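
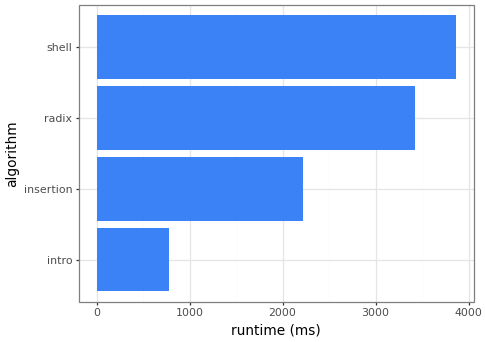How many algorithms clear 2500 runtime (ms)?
2

Above 2500: radix, shell.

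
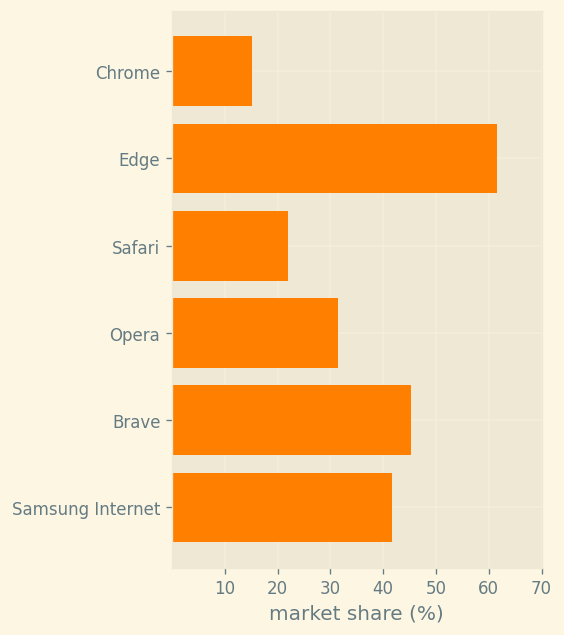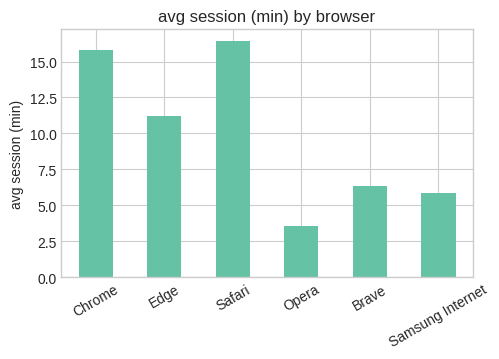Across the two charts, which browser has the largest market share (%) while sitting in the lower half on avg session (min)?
Chart 2 median avg session (min) ≈ 8; below-median browsers: Opera, Brave, Samsung Internet. Among those, Brave has the highest market share (%) (≈ 50).

Brave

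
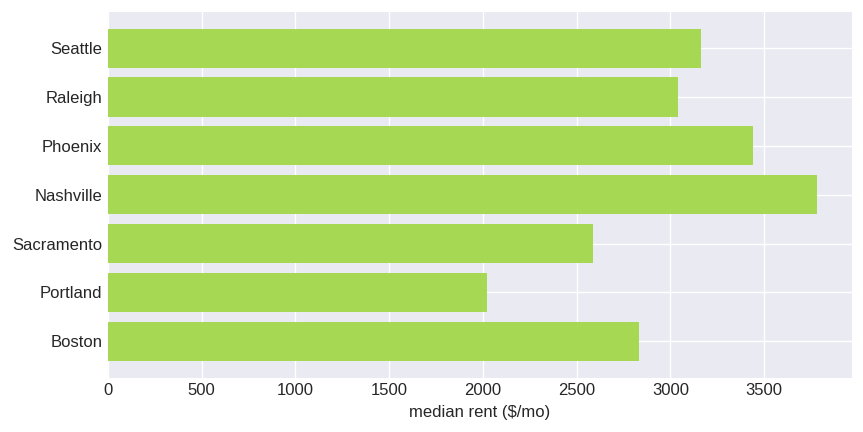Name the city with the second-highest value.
Top 3: Nashville ≈ 4000, Phoenix ≈ 3500, Seattle ≈ 3000.

Phoenix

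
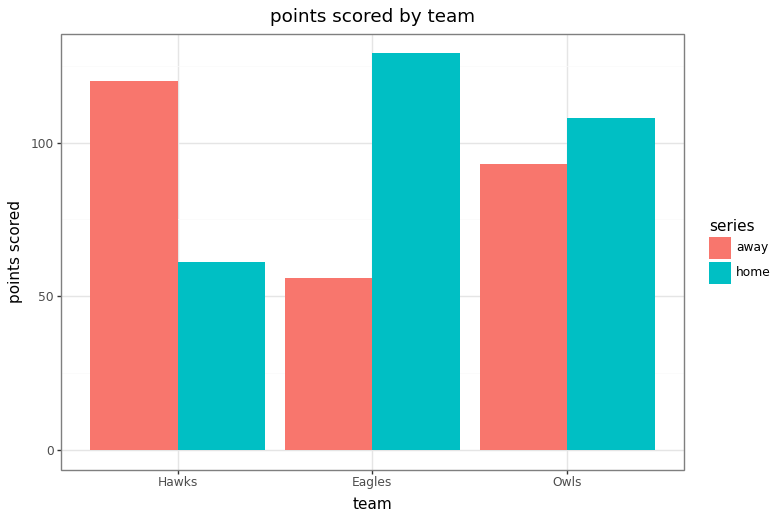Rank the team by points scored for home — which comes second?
Top 3 for home: Eagles ≈ 120, Owls ≈ 100, Hawks ≈ 60.

Owls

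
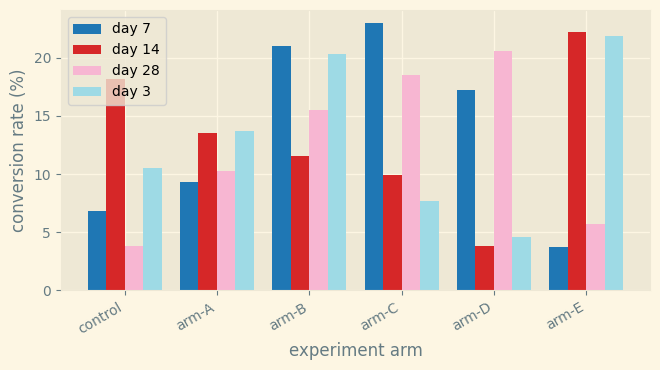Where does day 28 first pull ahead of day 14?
arm-B

arm-A: day 28 ≈ 10 vs day 14 ≈ 14 (not yet); arm-B: day 28 ≈ 16 vs day 14 ≈ 12 (first crossover).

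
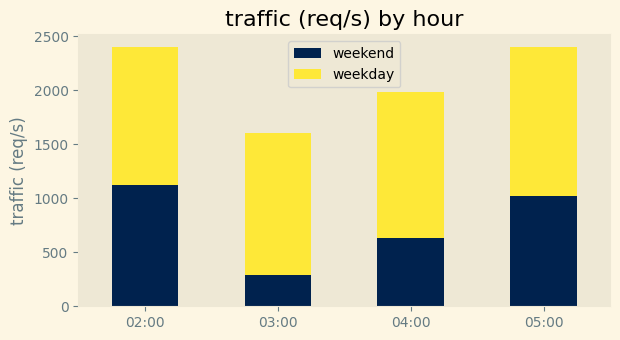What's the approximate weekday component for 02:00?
weekday top ≈ 2400, bottom ≈ 1200; segment ≈ 1200.

≈ 1200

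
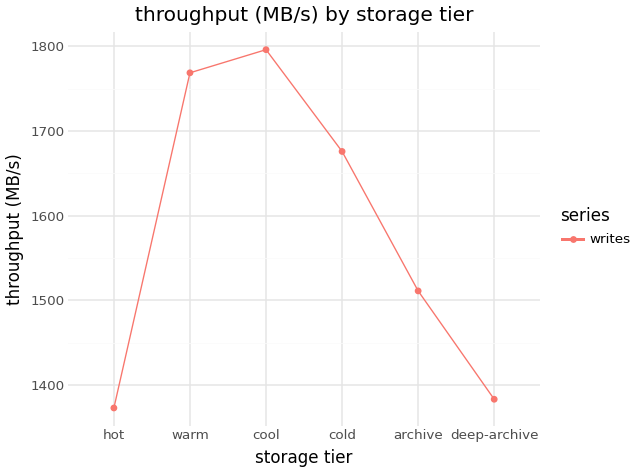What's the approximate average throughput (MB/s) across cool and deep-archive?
(1800 + 1400) / 2 ≈ 1600.

≈ 1600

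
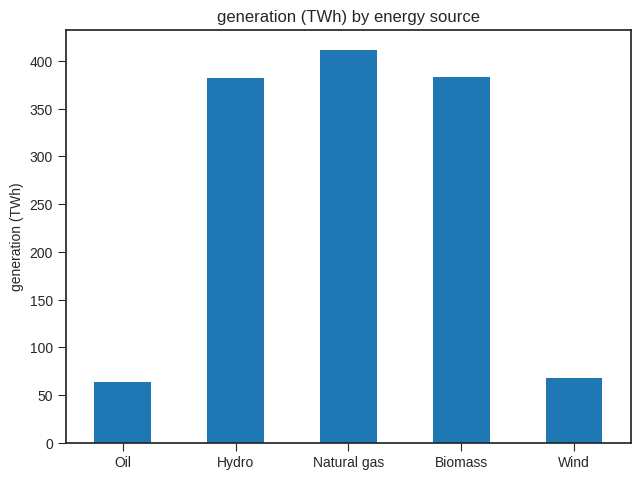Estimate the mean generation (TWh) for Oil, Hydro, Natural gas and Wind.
≈ 225

(50 + 400 + 400 + 50) / 4 ≈ 225.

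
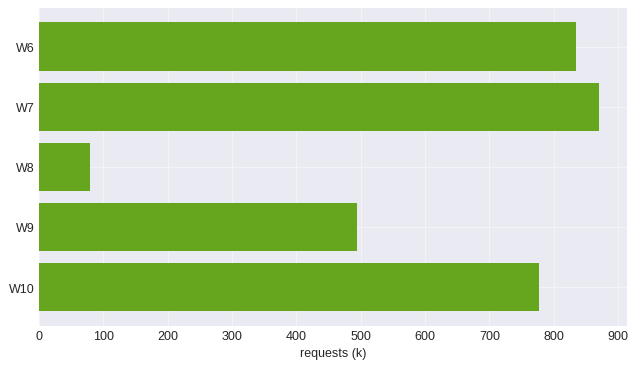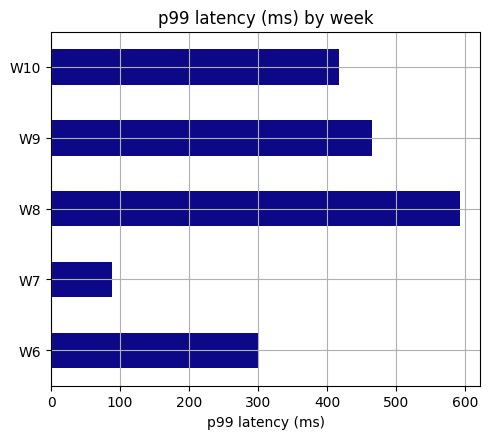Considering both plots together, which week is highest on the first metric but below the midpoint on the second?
Chart 2 median p99 latency (ms) ≈ 400; below-median weeks: W6, W7. Among those, W7 has the highest requests (k) (≈ 900).

W7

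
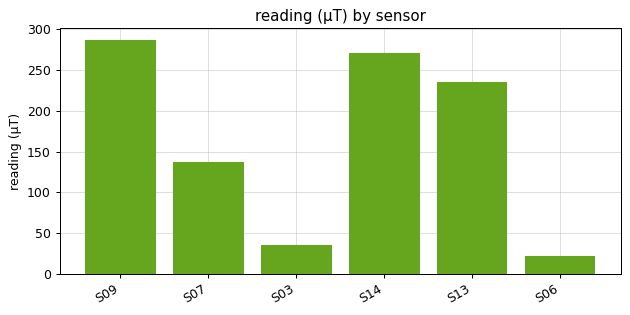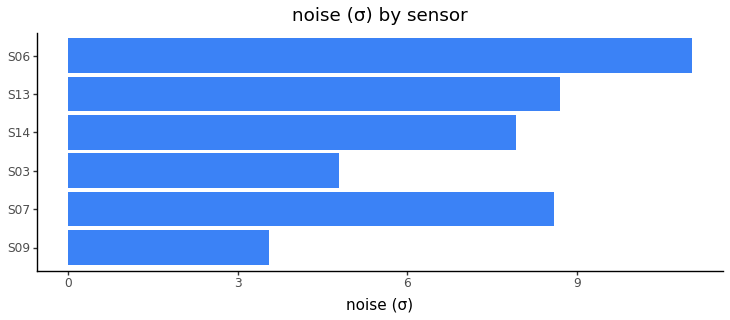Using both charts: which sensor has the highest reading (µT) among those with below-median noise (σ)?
Chart 2 median noise (σ) ≈ 8; below-median sensors: S09, S03, S14. Among those, S09 has the highest reading (µT) (≈ 300).

S09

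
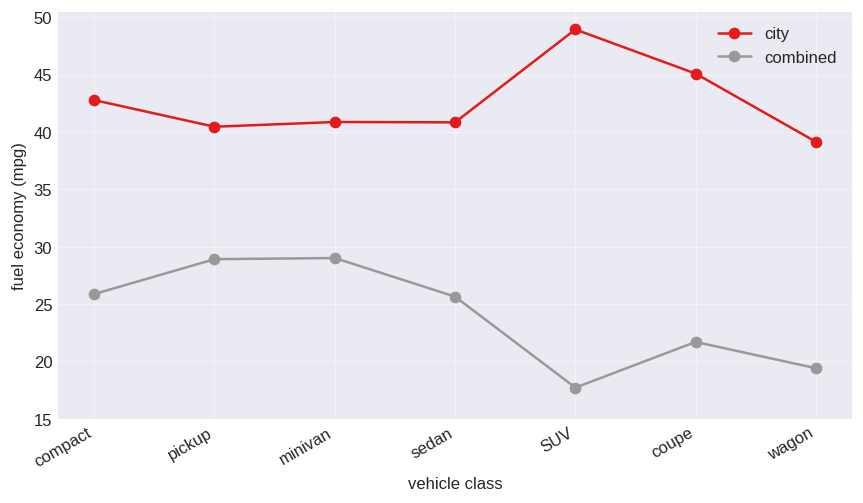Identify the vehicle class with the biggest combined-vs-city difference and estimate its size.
SUV, ≈ 30 mpg

SUV: combined ≈ 20, city ≈ 50 → gap ≈ 30. Next-largest (coupe) is only ≈ 25.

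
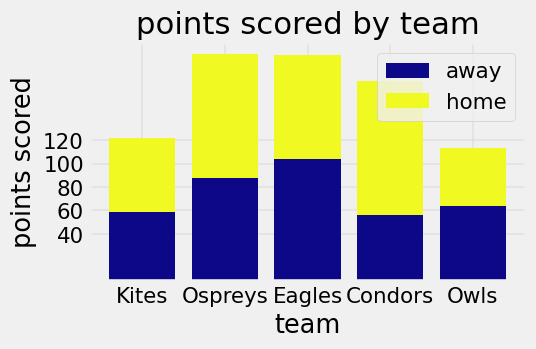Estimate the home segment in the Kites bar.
home top ≈ 120, bottom ≈ 60; segment ≈ 60.

≈ 60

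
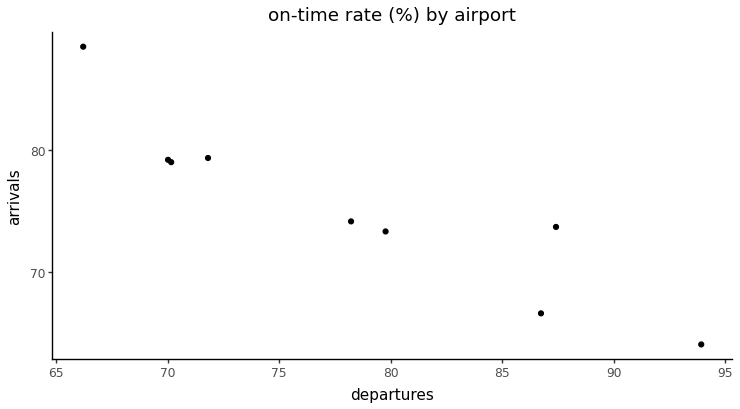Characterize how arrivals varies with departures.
Points are negatively correlated; strong (|r| ≈ 0.9).

negative, strong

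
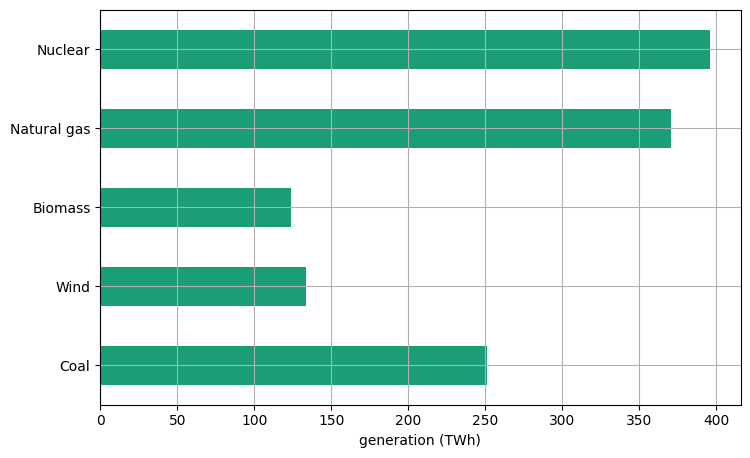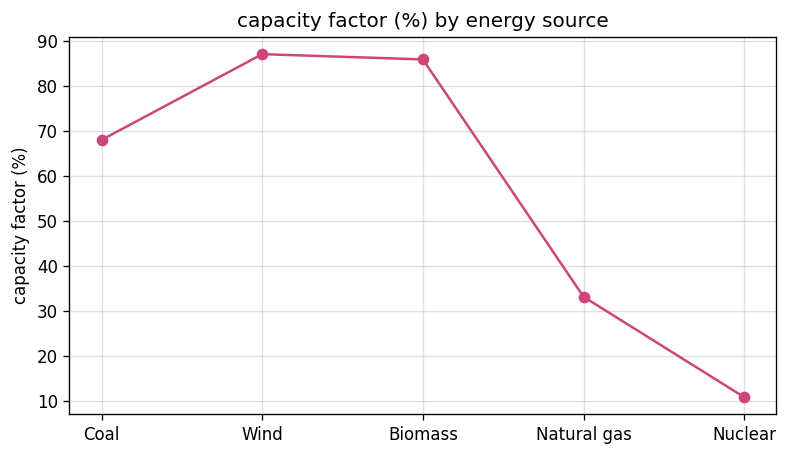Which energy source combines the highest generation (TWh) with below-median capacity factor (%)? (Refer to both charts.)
Chart 2 median capacity factor (%) ≈ 70; below-median energy sources: Natural gas, Nuclear. Among those, Nuclear has the highest generation (TWh) (≈ 400).

Nuclear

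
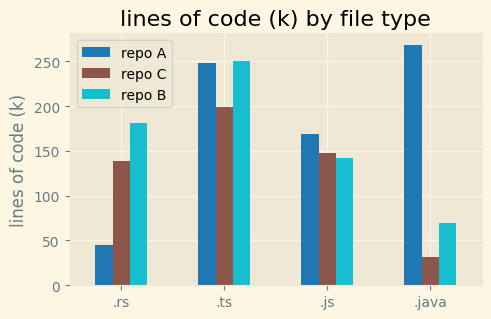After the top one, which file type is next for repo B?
Top 3 for repo B: .ts ≈ 250, .rs ≈ 175, .js ≈ 150.

.rs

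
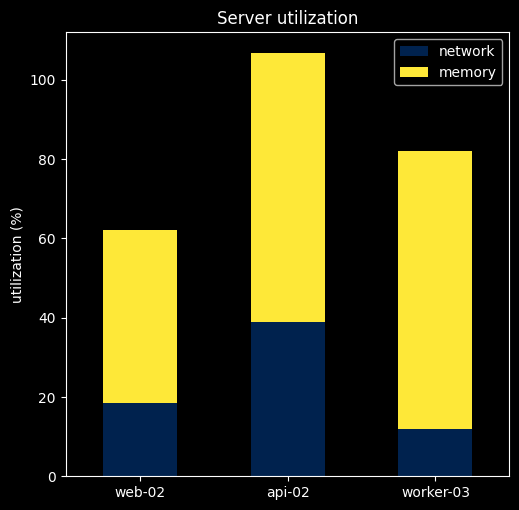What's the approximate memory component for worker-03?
≈ 70

memory top ≈ 80, bottom ≈ 10; segment ≈ 70.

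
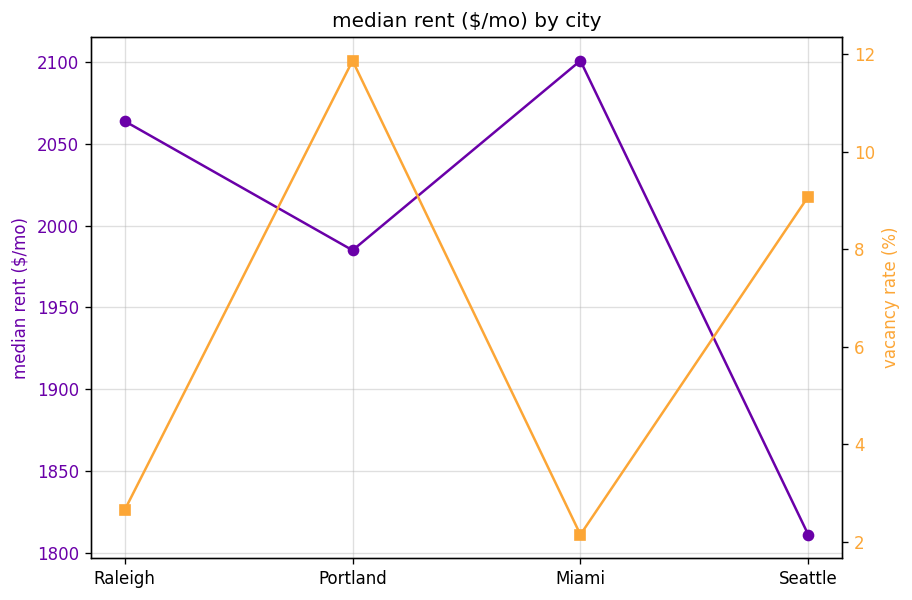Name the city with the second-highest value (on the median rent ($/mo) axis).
Raleigh

Top 3 (on the median rent ($/mo) axis): Miami ≈ 2100, Raleigh ≈ 2075, Portland ≈ 1975.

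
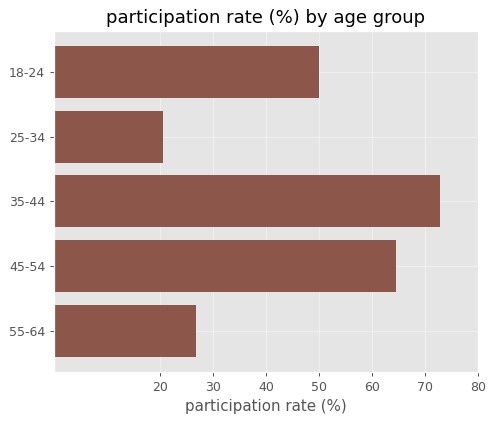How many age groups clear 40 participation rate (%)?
3

Above 40: 18-24, 35-44, 45-54.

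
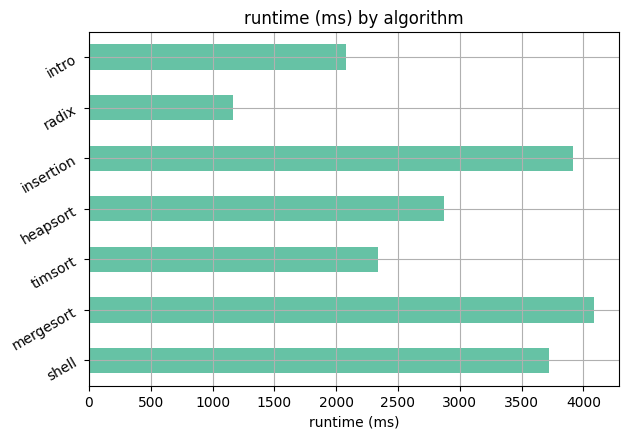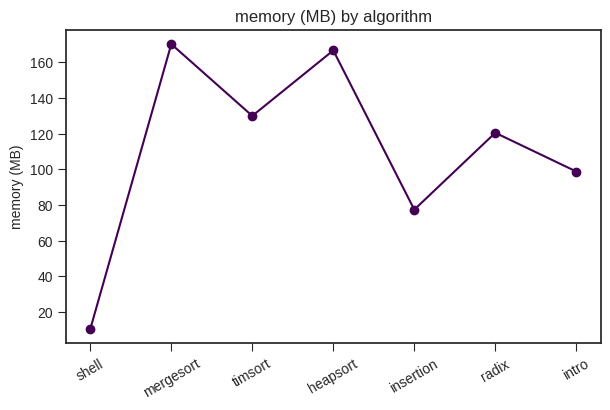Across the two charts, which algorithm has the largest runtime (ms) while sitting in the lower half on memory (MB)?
insertion

Chart 2 median memory (MB) ≈ 120; below-median algorithms: shell, insertion, intro. Among those, insertion has the highest runtime (ms) (≈ 4000).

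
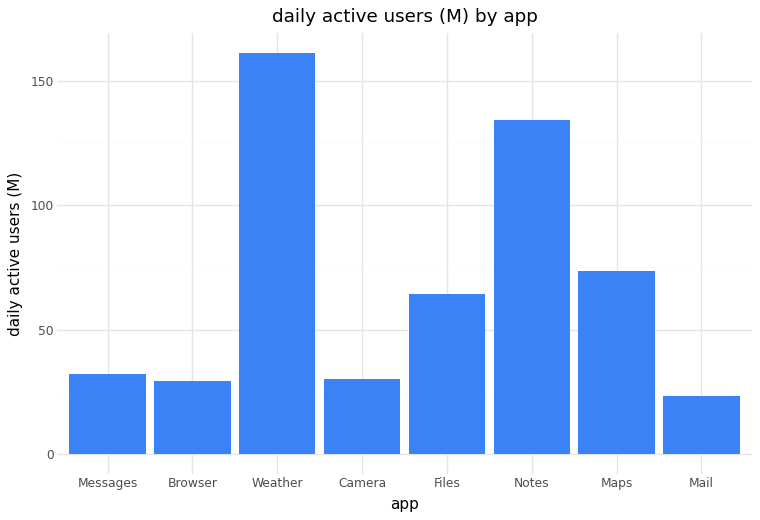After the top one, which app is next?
Top 3: Weather ≈ 160, Notes ≈ 140, Maps ≈ 80.

Notes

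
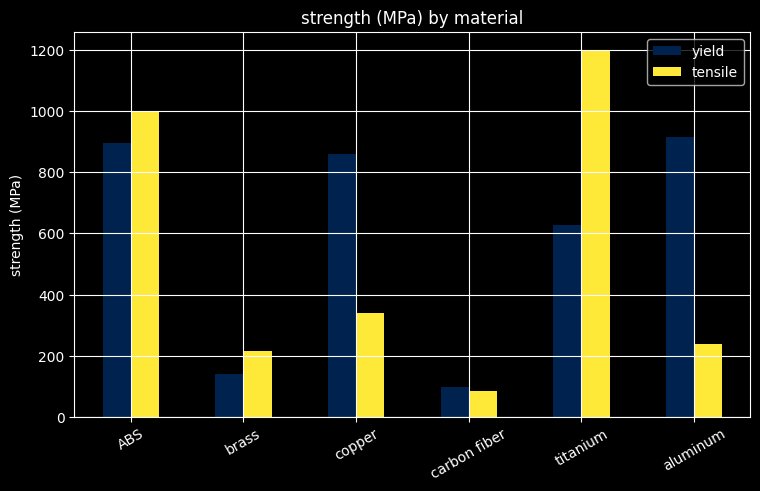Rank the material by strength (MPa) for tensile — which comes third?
Top 4 for tensile: titanium ≈ 1200, ABS ≈ 1000, copper ≈ 300, aluminum ≈ 200.

copper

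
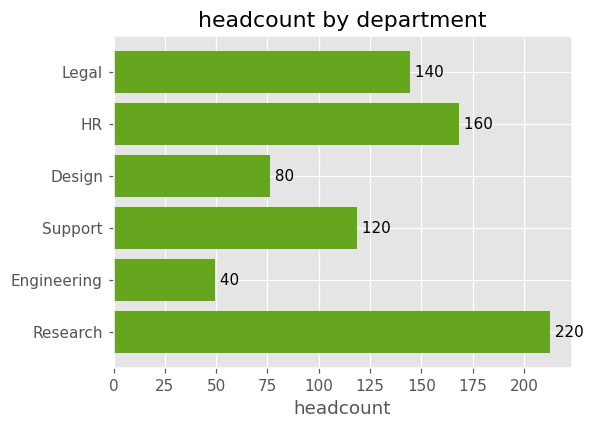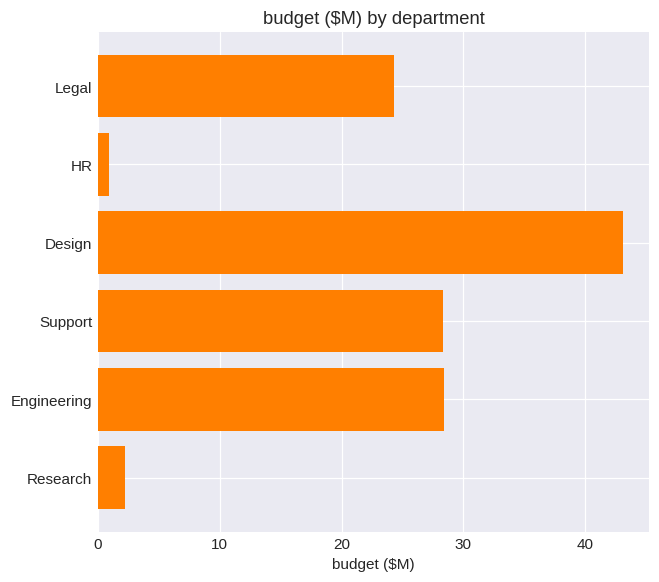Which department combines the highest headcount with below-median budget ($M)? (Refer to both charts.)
Research

Chart 2 median budget ($M) ≈ 25; below-median departments: Legal, HR, Research. Among those, Research has the highest headcount (≈ 220).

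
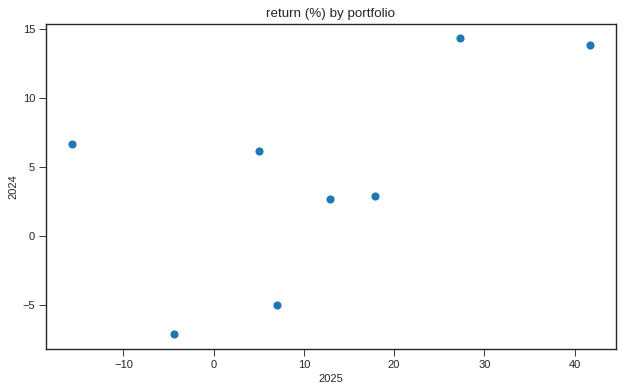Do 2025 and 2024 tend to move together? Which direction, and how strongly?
Points are positively correlated; moderate (|r| ≈ 0.6).

positive, moderate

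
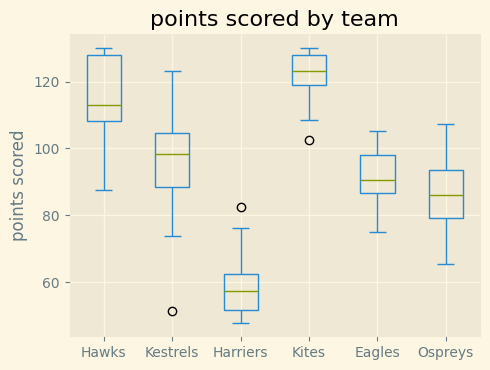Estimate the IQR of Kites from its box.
Q3 ≈ 130, Q1 ≈ 120; IQR ≈ 10.

≈ 10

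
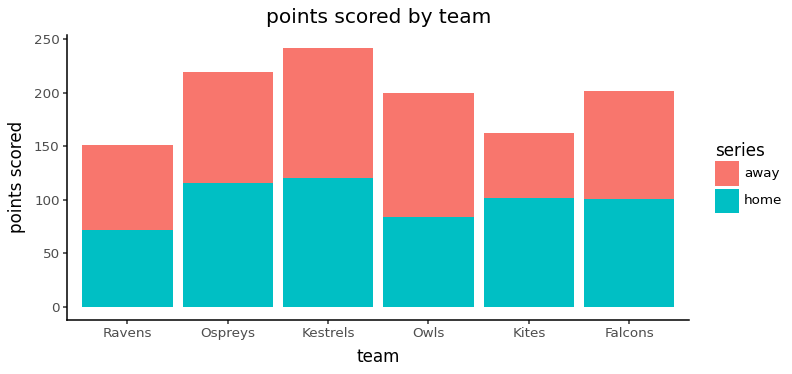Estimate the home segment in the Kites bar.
home top ≈ 100, bottom ≈ 0; segment ≈ 100.

≈ 100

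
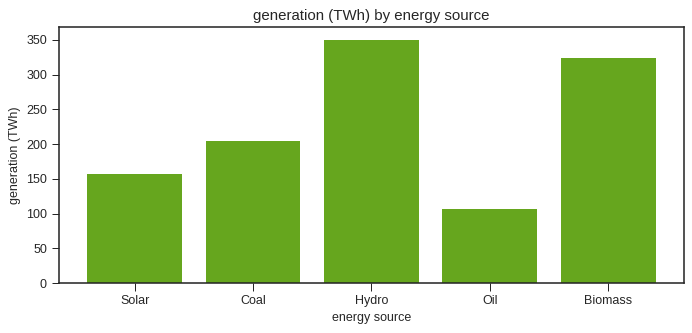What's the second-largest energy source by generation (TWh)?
Biomass

Top 3: Hydro ≈ 350, Biomass ≈ 300, Coal ≈ 200.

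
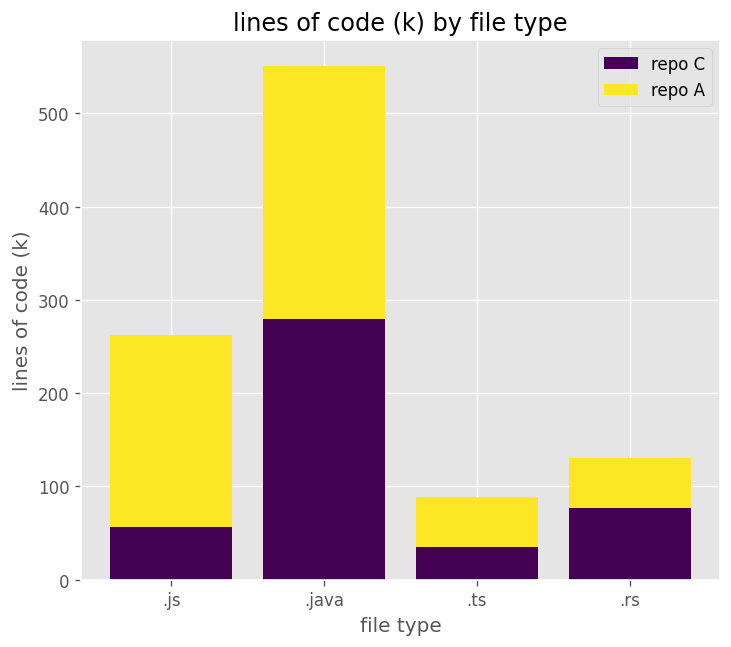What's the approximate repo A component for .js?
repo A top ≈ 250, bottom ≈ 50; segment ≈ 200.

≈ 200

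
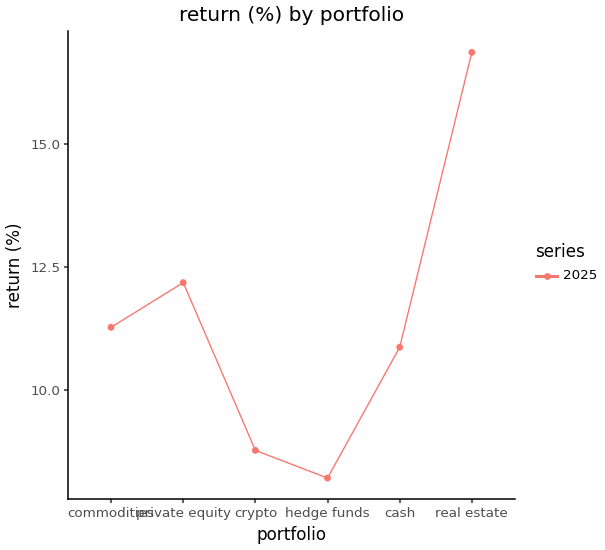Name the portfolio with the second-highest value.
private equity

Top 3: real estate ≈ 17, private equity ≈ 12, commodities ≈ 11.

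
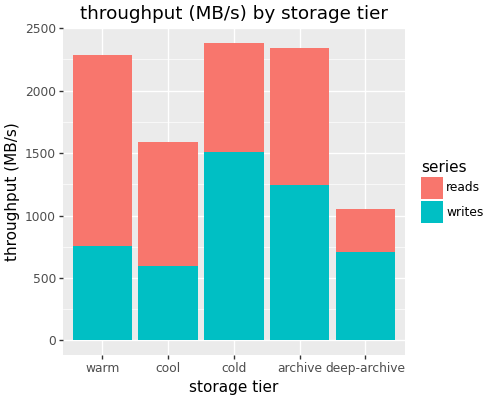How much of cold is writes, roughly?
writes top ≈ 1600, bottom ≈ 0; segment ≈ 1600.

≈ 1600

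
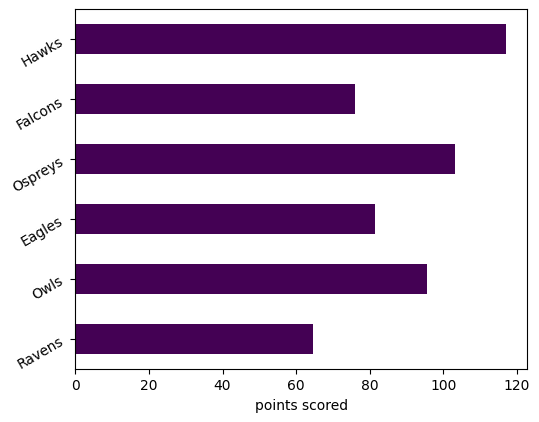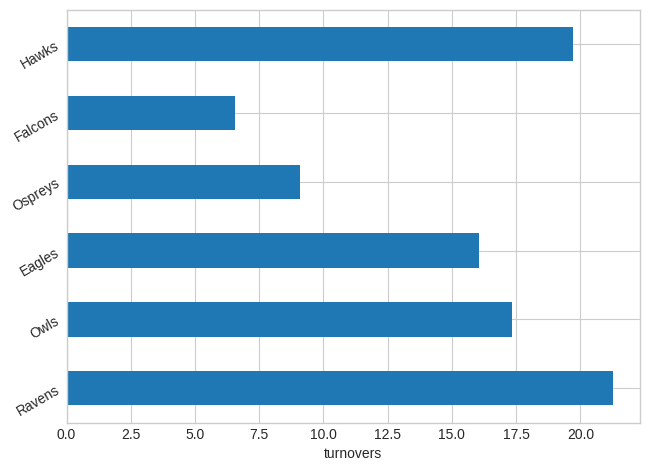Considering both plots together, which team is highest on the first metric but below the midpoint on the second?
Ospreys

Chart 2 median turnovers ≈ 16; below-median teams: Eagles, Ospreys, Falcons. Among those, Ospreys has the highest points scored (≈ 100).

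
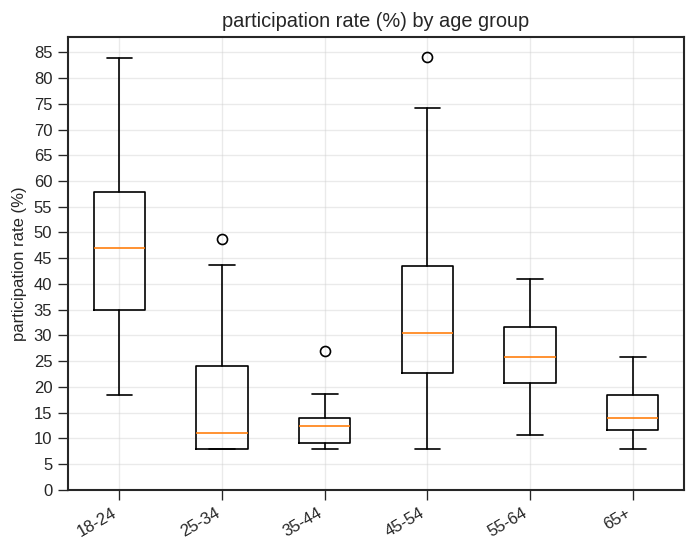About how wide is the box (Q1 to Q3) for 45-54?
Q3 ≈ 45, Q1 ≈ 25; IQR ≈ 20.

≈ 20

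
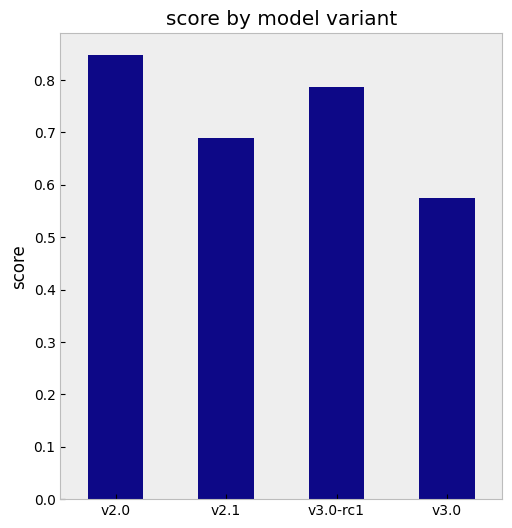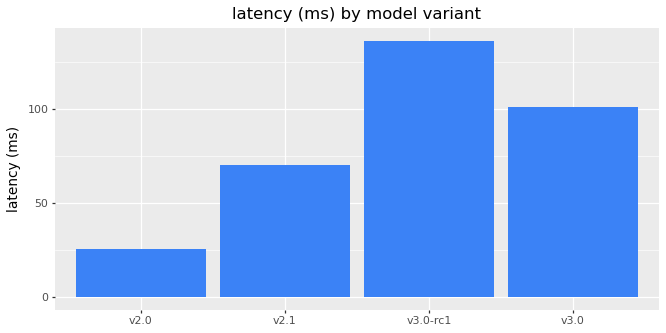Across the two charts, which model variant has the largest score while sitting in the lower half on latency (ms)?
Chart 2 median latency (ms) ≈ 80; below-median model variants: v2.0, v2.1. Among those, v2.0 has the highest score (≈ 0.8).

v2.0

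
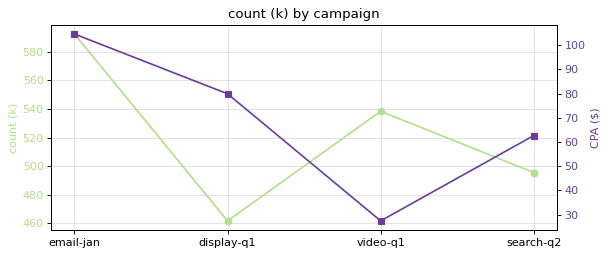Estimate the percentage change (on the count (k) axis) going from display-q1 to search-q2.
≈ +8.7%

display-q1 ≈ 460, search-q2 ≈ 500; (500 − 460) / 460 ≈ +8.7%.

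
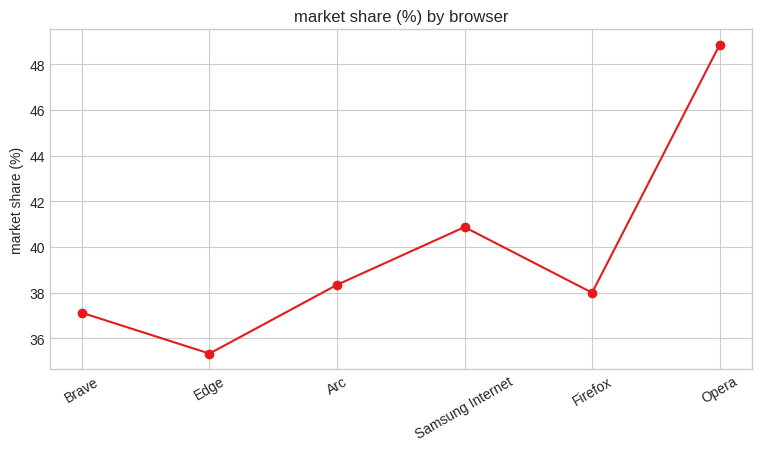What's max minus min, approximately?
≈ 12

Max Opera ≈ 48, min Edge ≈ 36; range ≈ 12.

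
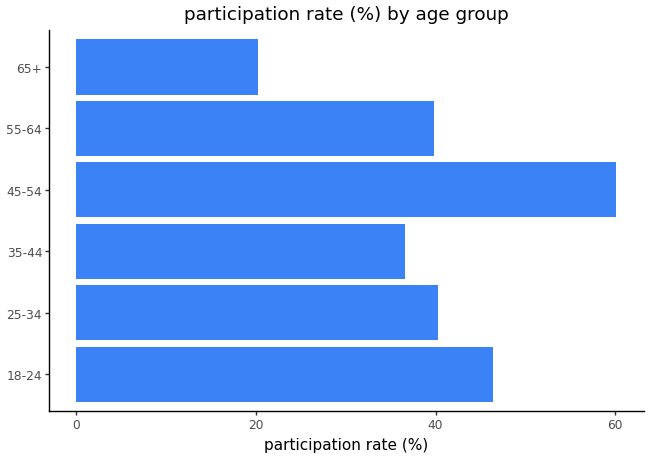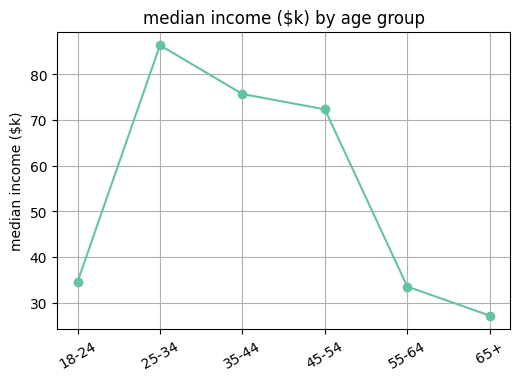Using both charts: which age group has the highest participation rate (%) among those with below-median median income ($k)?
Chart 2 median median income ($k) ≈ 50; below-median age groups: 18-24, 55-64, 65+. Among those, 18-24 has the highest participation rate (%) (≈ 50).

18-24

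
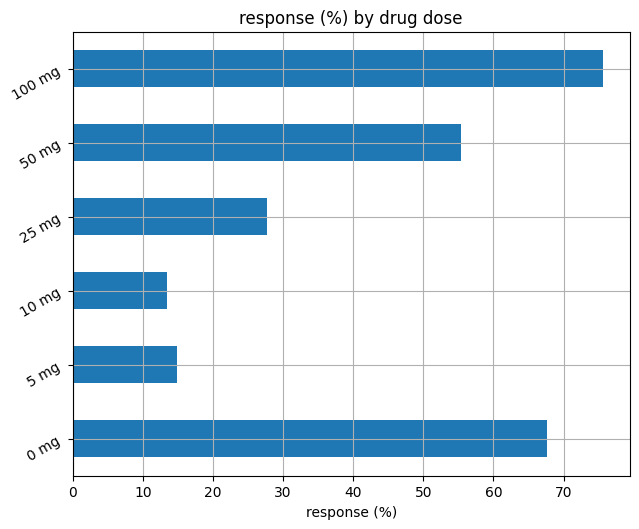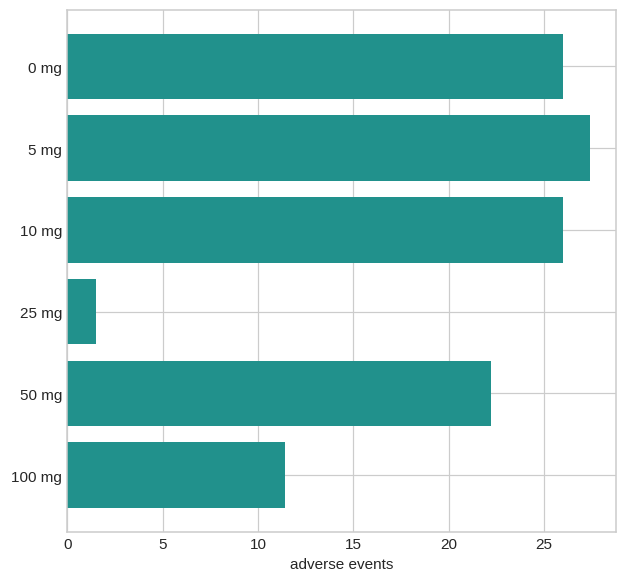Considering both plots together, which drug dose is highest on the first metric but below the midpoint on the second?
100 mg

Chart 2 median adverse events ≈ 25; below-median drug doses: 25 mg, 50 mg, 100 mg. Among those, 100 mg has the highest response (%) (≈ 80).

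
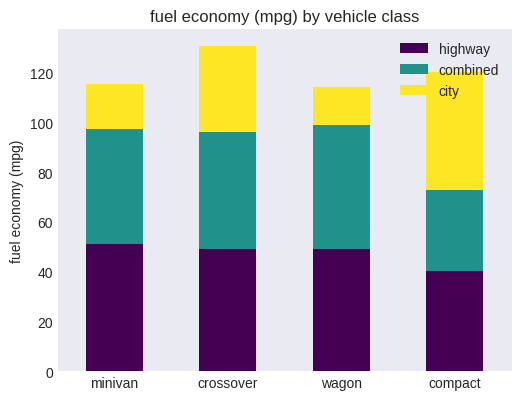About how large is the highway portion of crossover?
≈ 40

highway top ≈ 40, bottom ≈ 0; segment ≈ 40.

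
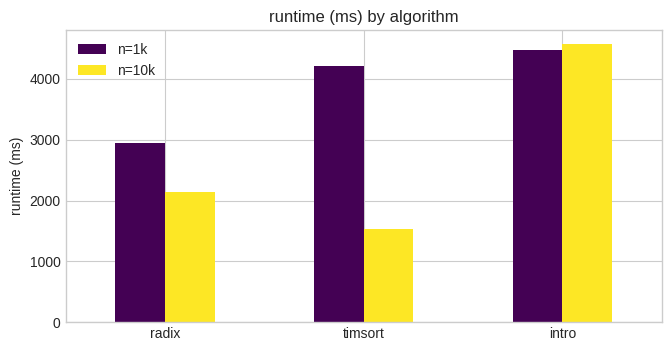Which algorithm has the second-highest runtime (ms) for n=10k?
Top 3 for n=10k: intro ≈ 4500, radix ≈ 2000, timsort ≈ 1500.

radix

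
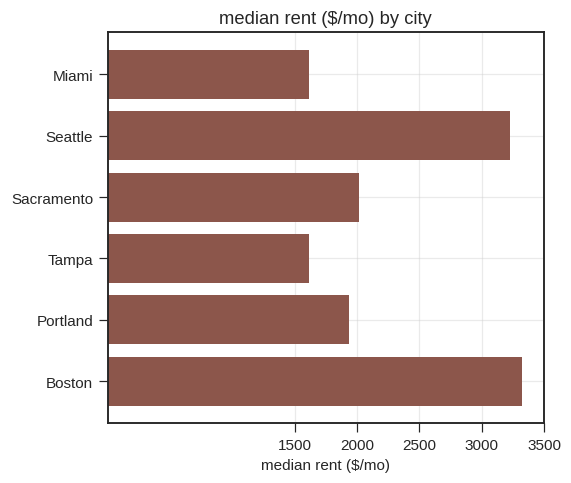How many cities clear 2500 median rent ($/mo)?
2

Above 2500: Seattle, Boston.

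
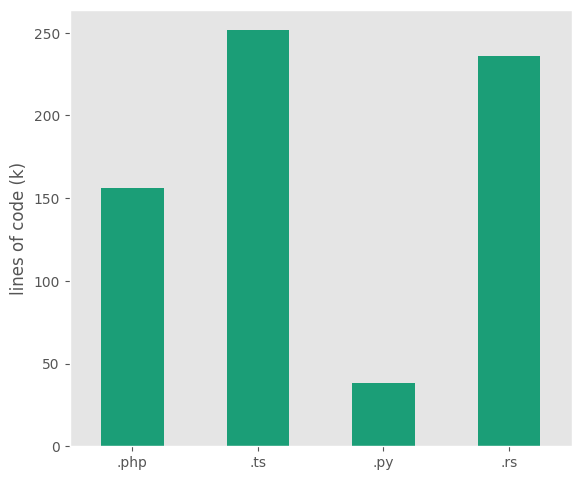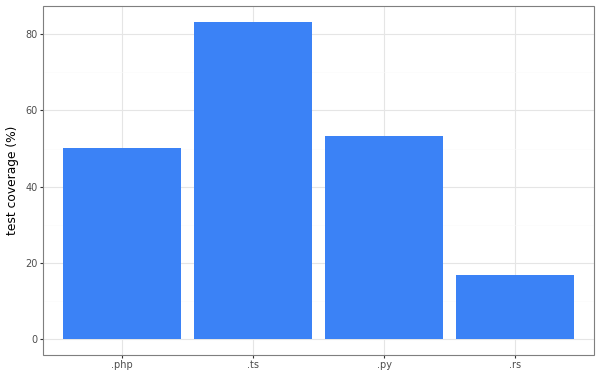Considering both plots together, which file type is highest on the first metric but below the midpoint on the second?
Chart 2 median test coverage (%) ≈ 50; below-median file types: .php, .rs. Among those, .rs has the highest lines of code (k) (≈ 225).

.rs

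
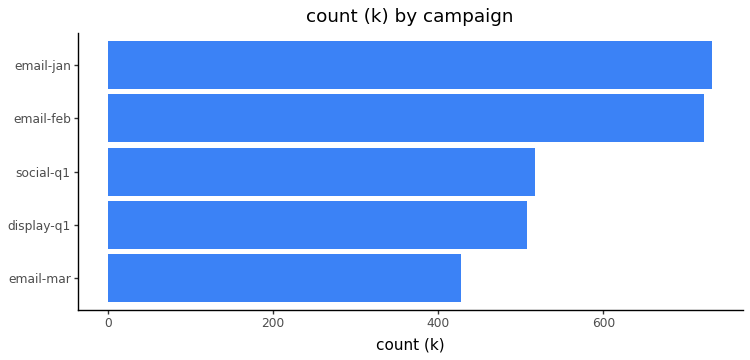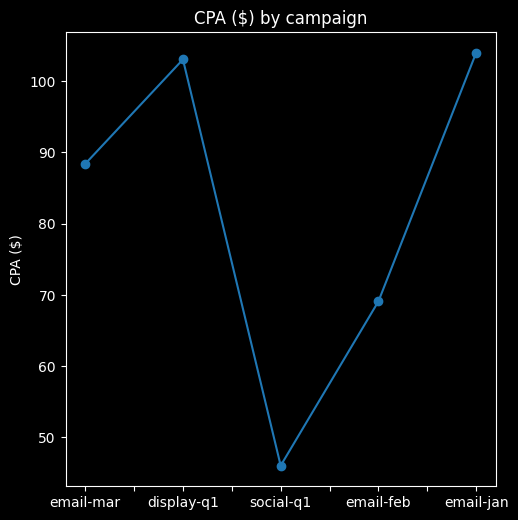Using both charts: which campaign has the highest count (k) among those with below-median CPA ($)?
Chart 2 median CPA ($) ≈ 90; below-median campaigns: social-q1, email-feb. Among those, email-feb has the highest count (k) (≈ 700).

email-feb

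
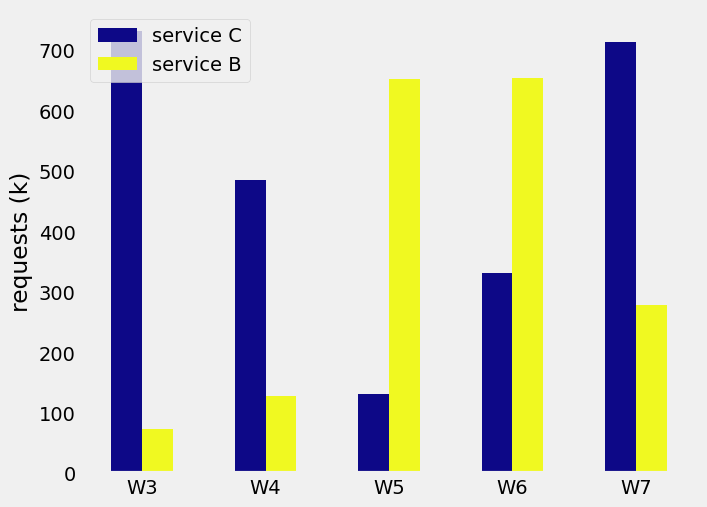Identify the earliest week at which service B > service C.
W5

W4: service B ≈ 100 vs service C ≈ 500 (not yet); W5: service B ≈ 700 vs service C ≈ 100 (first crossover).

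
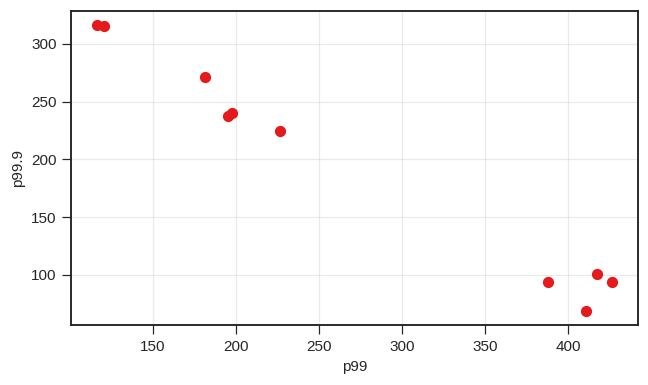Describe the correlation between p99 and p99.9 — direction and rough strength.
negative, strong

Points are negatively correlated; strong (|r| ≈ 1.0).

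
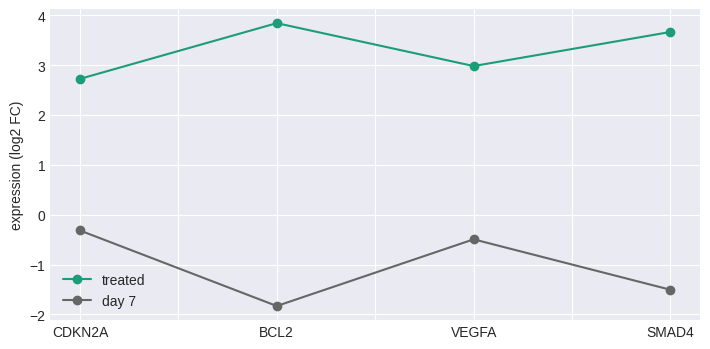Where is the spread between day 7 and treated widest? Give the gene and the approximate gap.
BCL2, ≈ 6.0 log2 FC

BCL2: day 7 ≈ -2.0, treated ≈ 4.0 → gap ≈ 6.0. Next-largest (SMAD4) is only ≈ 5.0.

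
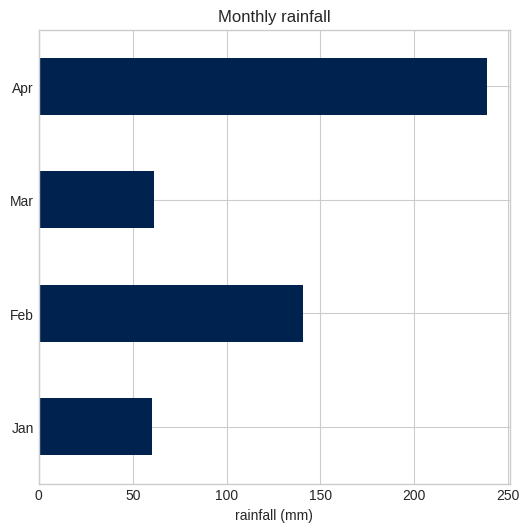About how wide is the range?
≈ 180

Max Apr ≈ 240, min Jan ≈ 60; range ≈ 180.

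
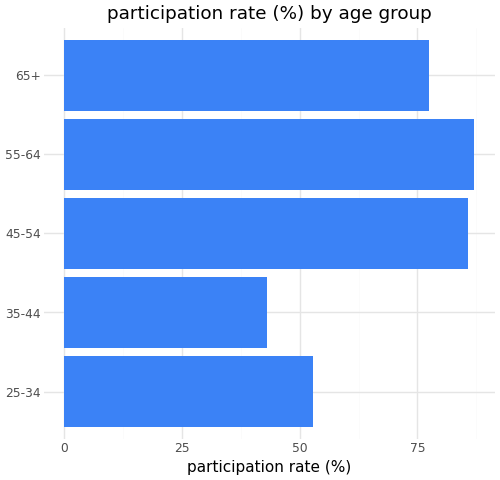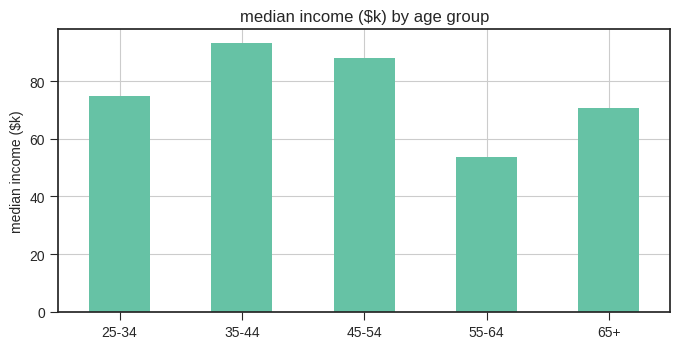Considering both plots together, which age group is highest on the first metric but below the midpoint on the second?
Chart 2 median median income ($k) ≈ 70; below-median age groups: 55-64, 65+. Among those, 55-64 has the highest participation rate (%) (≈ 90).

55-64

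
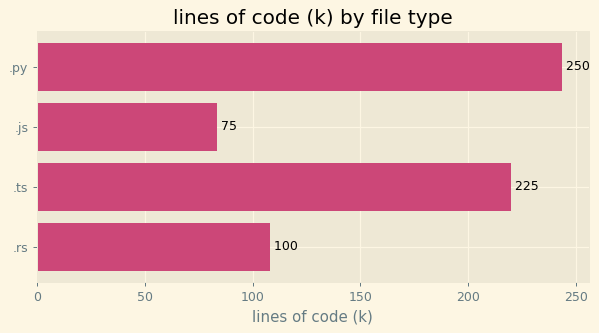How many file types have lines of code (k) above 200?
2

Above 200: .py, .ts.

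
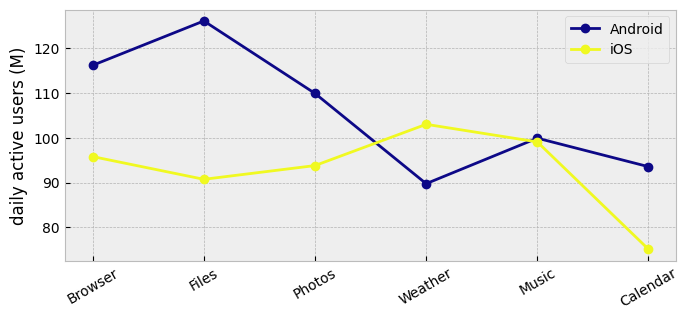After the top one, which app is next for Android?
Top 3 for Android: Files ≈ 125, Browser ≈ 115, Photos ≈ 110.

Browser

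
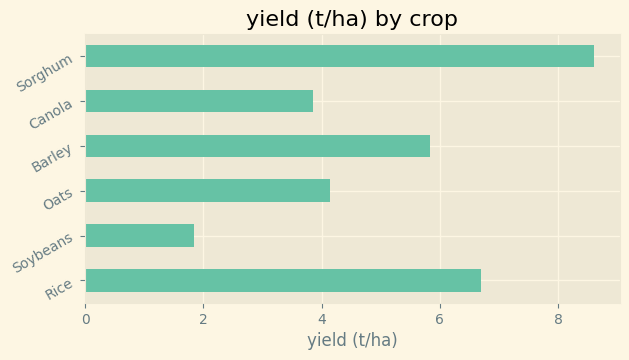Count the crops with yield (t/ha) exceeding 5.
3

Above 5: Rice, Barley, Sorghum.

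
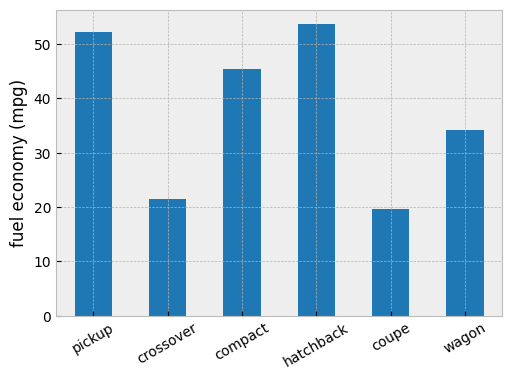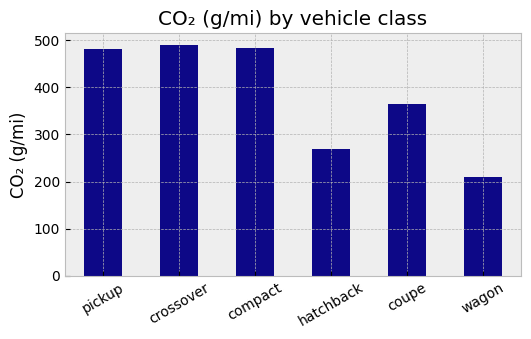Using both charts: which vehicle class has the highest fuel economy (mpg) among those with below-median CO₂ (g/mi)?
Chart 2 median CO₂ (g/mi) ≈ 400; below-median vehicle classes: hatchback, coupe, wagon. Among those, hatchback has the highest fuel economy (mpg) (≈ 55).

hatchback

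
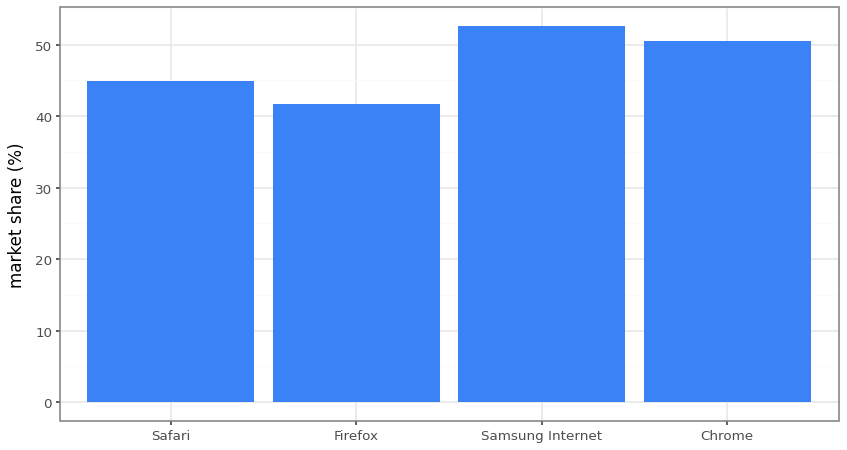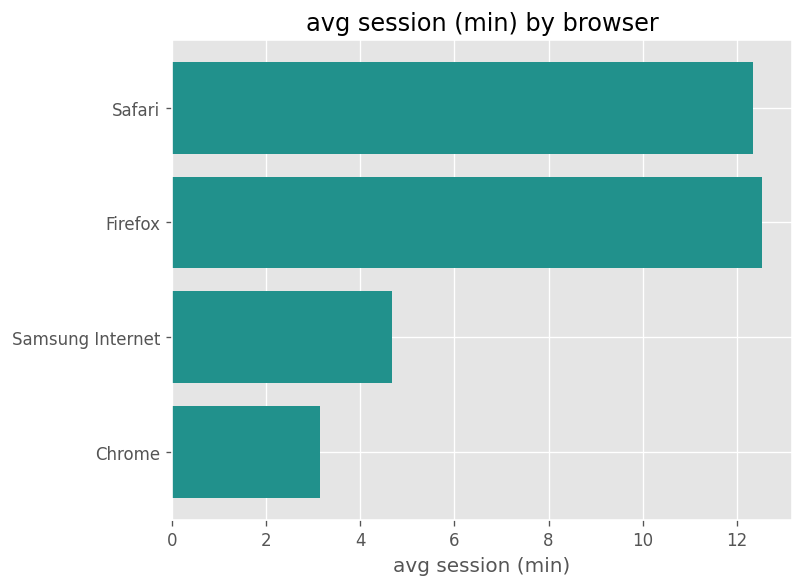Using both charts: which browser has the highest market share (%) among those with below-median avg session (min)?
Chart 2 median avg session (min) ≈ 8; below-median browsers: Samsung Internet, Chrome. Among those, Samsung Internet has the highest market share (%) (≈ 55).

Samsung Internet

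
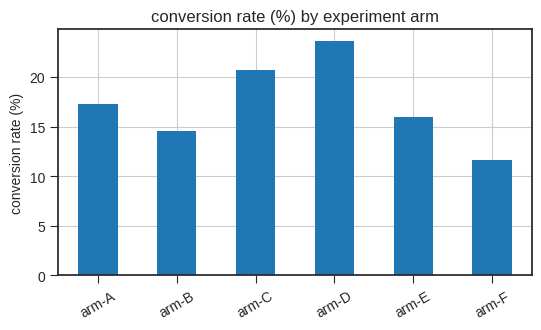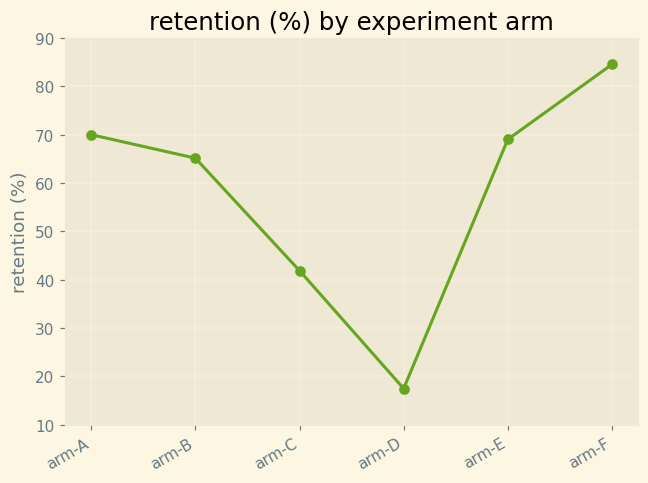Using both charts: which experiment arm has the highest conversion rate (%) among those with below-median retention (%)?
arm-D

Chart 2 median retention (%) ≈ 70; below-median experiment arms: arm-B, arm-C, arm-D. Among those, arm-D has the highest conversion rate (%) (≈ 25).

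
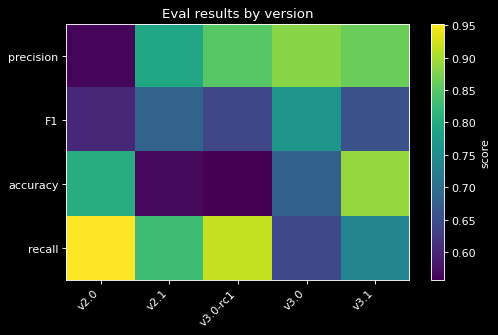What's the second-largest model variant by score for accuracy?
v2.0

Top 3 for accuracy: v3.1 ≈ 0.90, v2.0 ≈ 0.80, v3.0 ≈ 0.70.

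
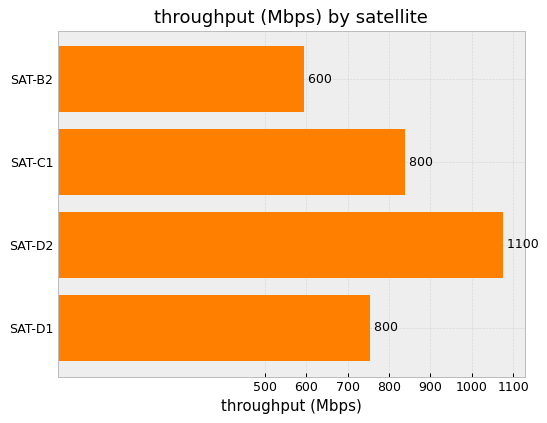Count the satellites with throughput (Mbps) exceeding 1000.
1

Above 1000: SAT-D2.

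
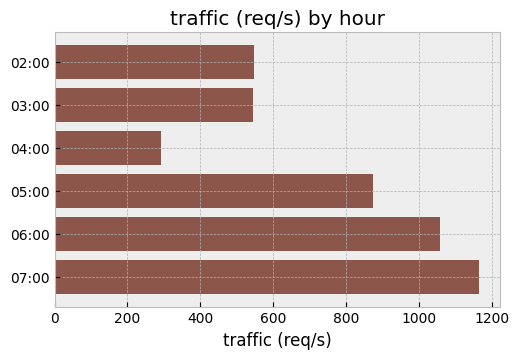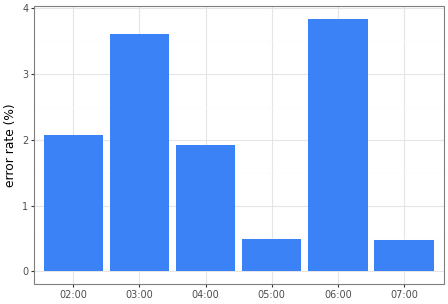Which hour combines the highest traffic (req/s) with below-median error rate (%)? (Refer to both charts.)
07:00

Chart 2 median error rate (%) ≈ 2; below-median hours: 04:00, 05:00, 07:00. Among those, 07:00 has the highest traffic (req/s) (≈ 1200).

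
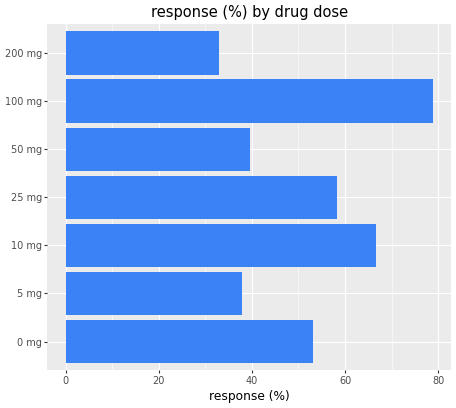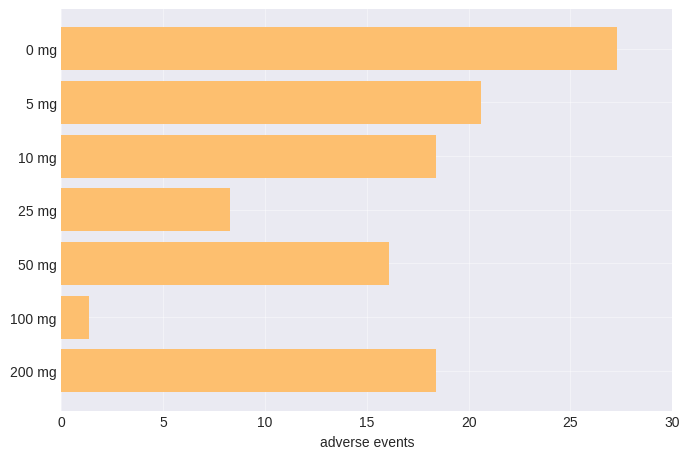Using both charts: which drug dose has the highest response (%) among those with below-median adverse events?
Chart 2 median adverse events ≈ 20; below-median drug doses: 25 mg, 50 mg, 100 mg. Among those, 100 mg has the highest response (%) (≈ 80).

100 mg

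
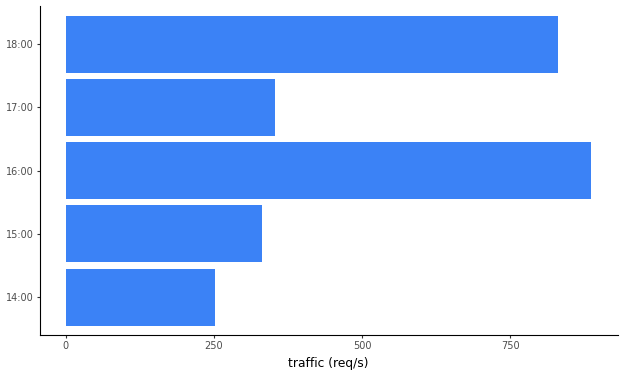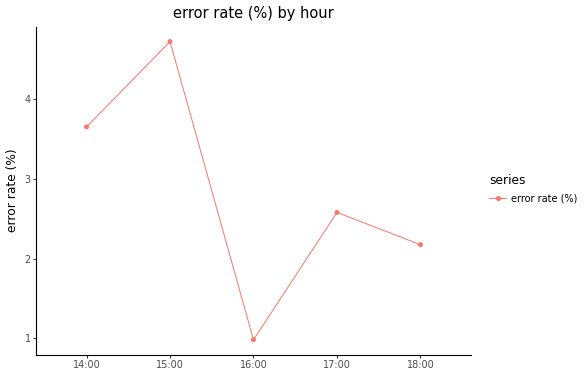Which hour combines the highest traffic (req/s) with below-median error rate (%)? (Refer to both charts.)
16:00

Chart 2 median error rate (%) ≈ 2.5; below-median hours: 16:00, 18:00. Among those, 16:00 has the highest traffic (req/s) (≈ 900).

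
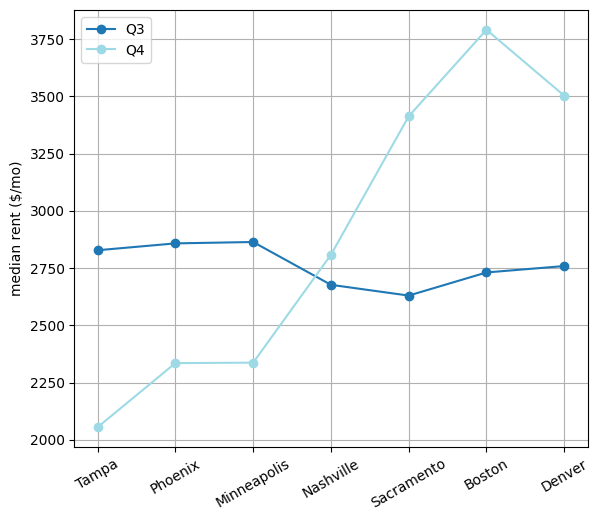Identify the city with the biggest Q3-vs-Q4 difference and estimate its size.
Boston, ≈ 1000 $/mo

Boston: Q3 ≈ 2800, Q4 ≈ 3800 → gap ≈ 1000. Next-largest (Sacramento) is only ≈ 800.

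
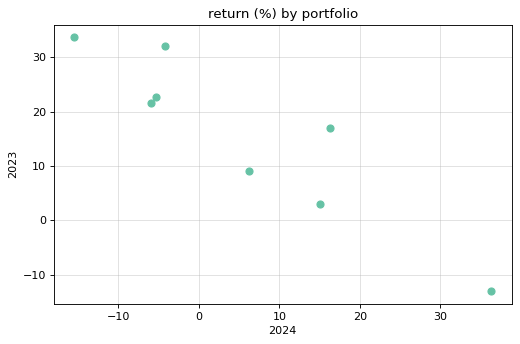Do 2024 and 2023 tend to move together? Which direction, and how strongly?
negative, strong

Points are negatively correlated; strong (|r| ≈ 0.9).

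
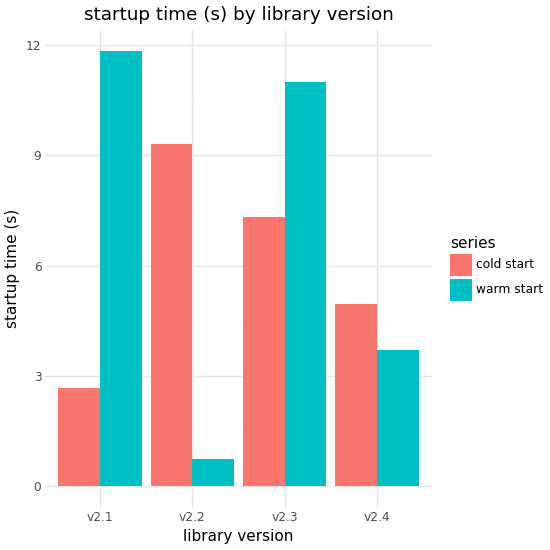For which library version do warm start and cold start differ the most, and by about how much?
v2.1: warm start ≈ 12, cold start ≈ 3 → gap ≈ 9. Next-largest (v2.2) is only ≈ 8.

v2.1, ≈ 9 s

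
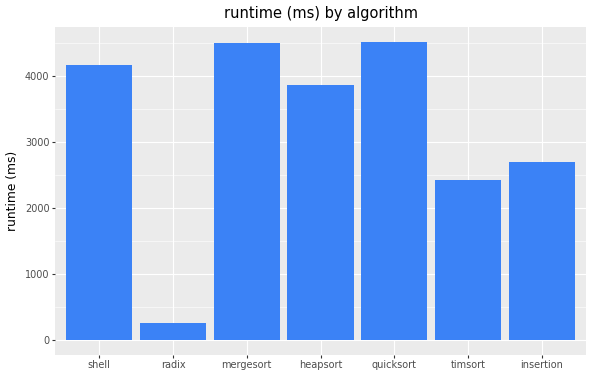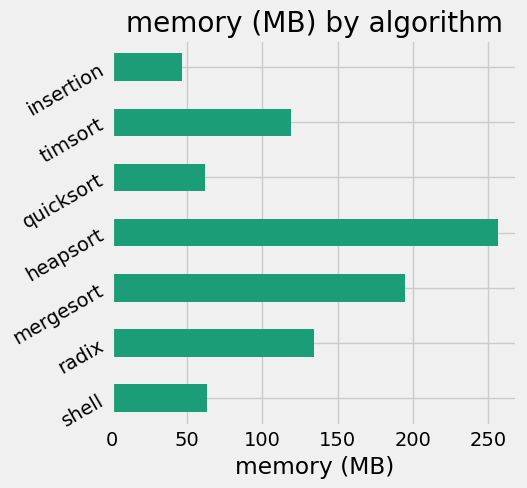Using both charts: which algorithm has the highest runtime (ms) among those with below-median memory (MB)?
Chart 2 median memory (MB) ≈ 125; below-median algorithms: shell, quicksort, insertion. Among those, quicksort has the highest runtime (ms) (≈ 4500).

quicksort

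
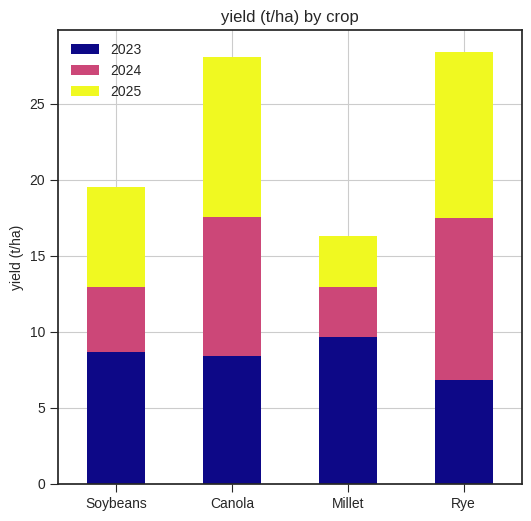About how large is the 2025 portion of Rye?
2025 top ≈ 30, bottom ≈ 20; segment ≈ 10.

≈ 10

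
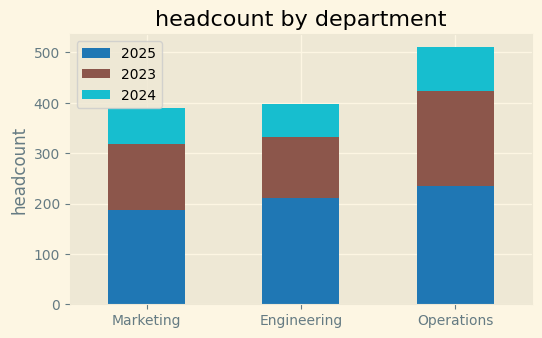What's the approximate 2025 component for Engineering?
2025 top ≈ 200, bottom ≈ 0; segment ≈ 200.

≈ 200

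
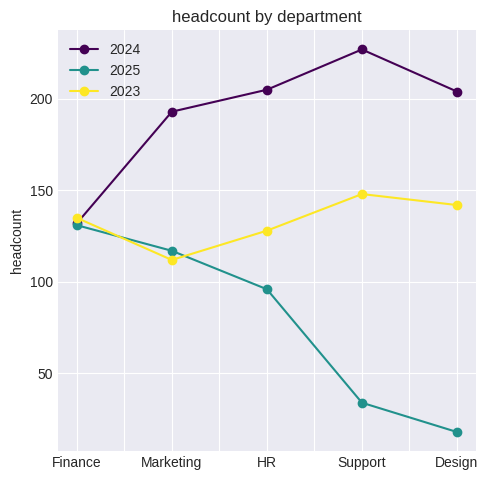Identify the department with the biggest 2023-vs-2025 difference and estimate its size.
Design: 2023 ≈ 140, 2025 ≈ 20 → gap ≈ 120. Next-largest (Support) is only ≈ 100.

Design, ≈ 120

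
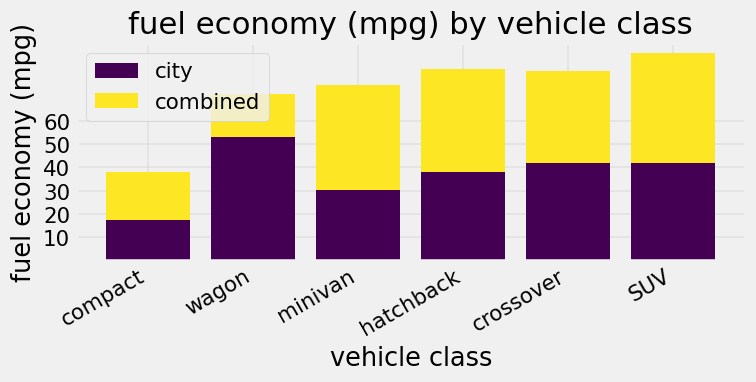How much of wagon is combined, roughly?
combined top ≈ 70, bottom ≈ 50; segment ≈ 20.

≈ 20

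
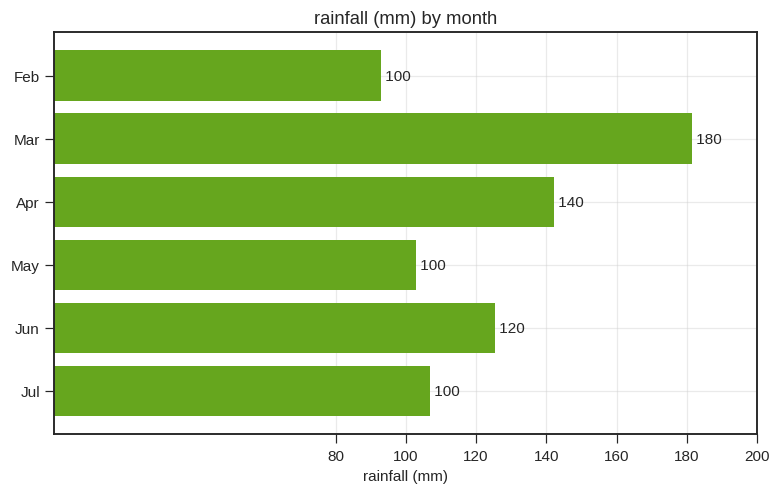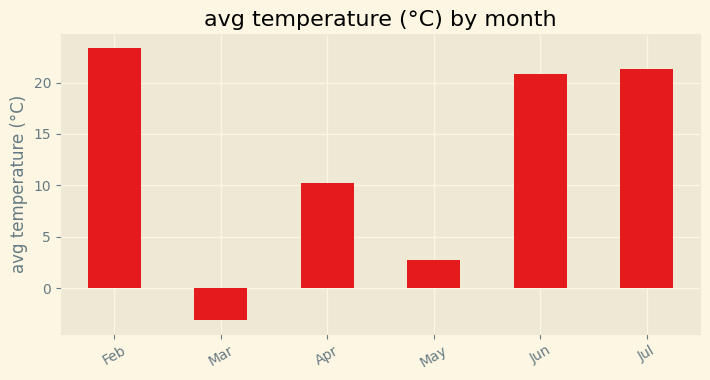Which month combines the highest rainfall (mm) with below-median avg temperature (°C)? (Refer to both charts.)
Chart 2 median avg temperature (°C) ≈ 15; below-median months: Mar, Apr, May. Among those, Mar has the highest rainfall (mm) (≈ 180).

Mar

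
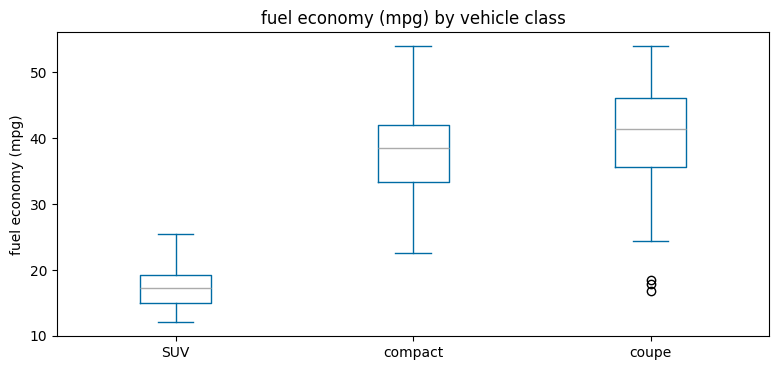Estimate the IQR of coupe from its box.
Q3 ≈ 46, Q1 ≈ 36; IQR ≈ 10.

≈ 10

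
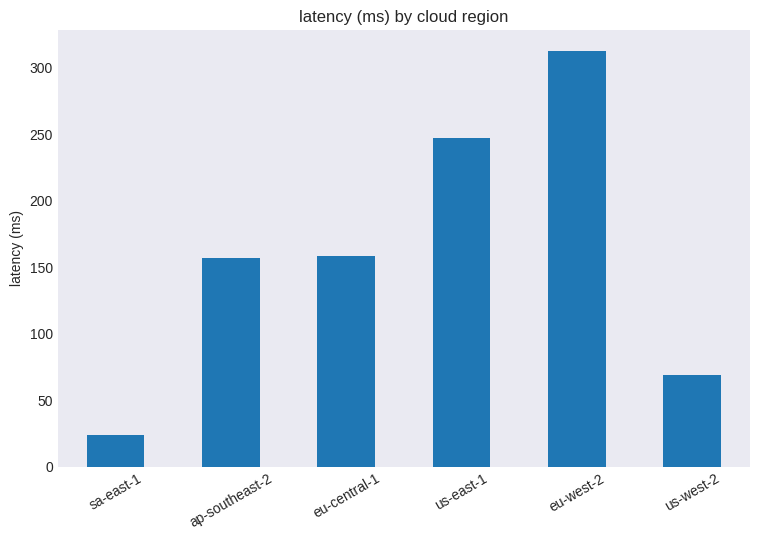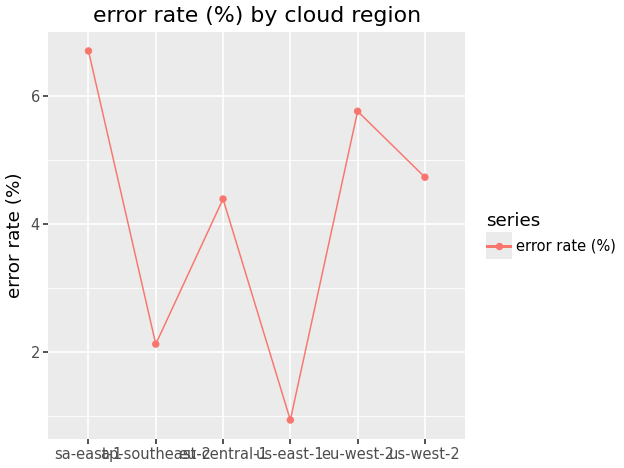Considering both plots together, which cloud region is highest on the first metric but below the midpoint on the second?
Chart 2 median error rate (%) ≈ 5; below-median cloud regions: ap-southeast-2, eu-central-1, us-east-1. Among those, us-east-1 has the highest latency (ms) (≈ 250).

us-east-1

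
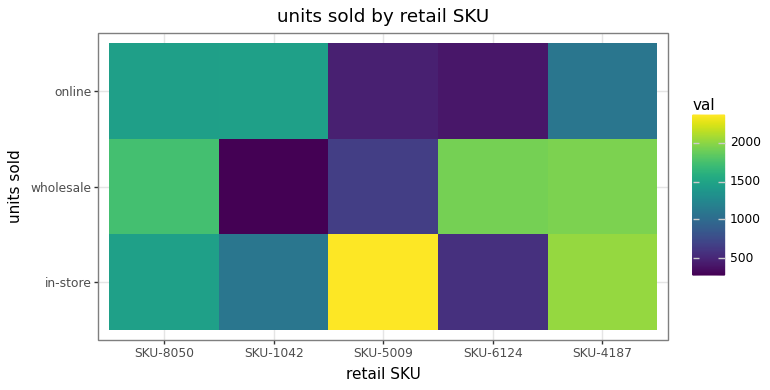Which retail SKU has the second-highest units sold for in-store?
SKU-4187

Top 3 for in-store: SKU-5009 ≈ 2400, SKU-4187 ≈ 2000, SKU-8050 ≈ 1400.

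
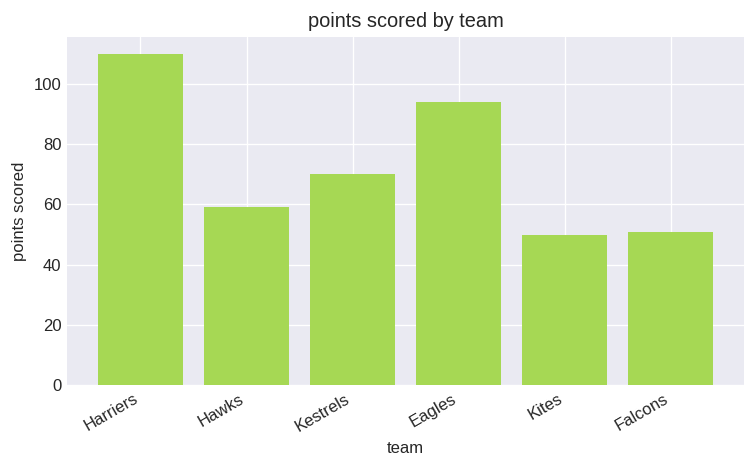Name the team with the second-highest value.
Top 3: Harriers ≈ 110, Eagles ≈ 90, Kestrels ≈ 70.

Eagles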